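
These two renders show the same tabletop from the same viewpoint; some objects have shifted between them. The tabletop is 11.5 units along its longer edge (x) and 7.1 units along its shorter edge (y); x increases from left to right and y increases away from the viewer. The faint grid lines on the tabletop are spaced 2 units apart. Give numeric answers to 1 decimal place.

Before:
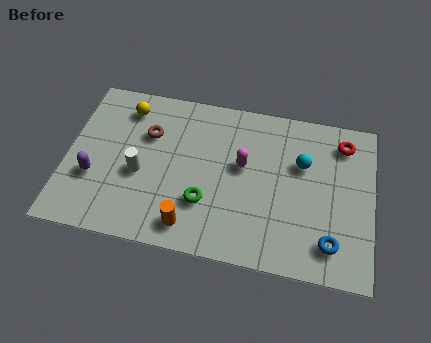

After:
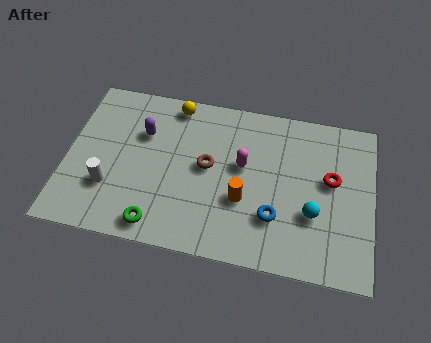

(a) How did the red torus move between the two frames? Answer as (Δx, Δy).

(-0.4, -1.7)

From the two frames, the red torus sits at roughly (10.3, 5.8) before and (9.9, 4.1) after.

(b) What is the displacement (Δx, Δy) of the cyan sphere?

(0.5, -2.1)

From the two frames, the cyan sphere sits at roughly (8.8, 4.6) before and (9.3, 2.5) after.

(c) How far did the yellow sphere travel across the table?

1.9

From (2.1, 5.8) to (3.9, 6.3), the yellow sphere covered √(1.8² + 0.5²) ≈ 1.9 units.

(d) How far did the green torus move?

2.1

From (5.3, 2.2) to (3.6, 0.9), the green torus covered √(1.7² + 1.3²) ≈ 2.1 units.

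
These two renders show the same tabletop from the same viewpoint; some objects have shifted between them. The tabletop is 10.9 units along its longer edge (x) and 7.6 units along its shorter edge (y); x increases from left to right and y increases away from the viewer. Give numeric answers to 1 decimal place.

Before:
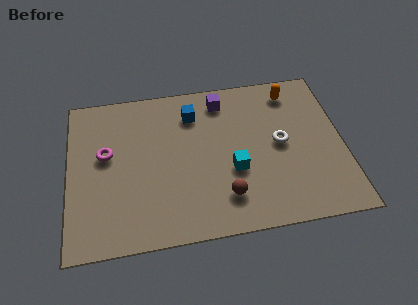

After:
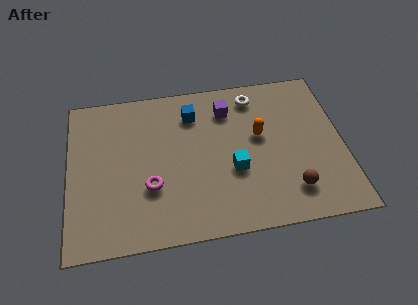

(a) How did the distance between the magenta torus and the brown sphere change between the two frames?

+0.3

The distance was about 5.3 in the first image and 5.6 in the second, so they moved 0.3 units further apart.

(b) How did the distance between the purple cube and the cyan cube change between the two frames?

-0.5

They were about 3.5 units apart before and 3.0 after — 0.5 units closer together.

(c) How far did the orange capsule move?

2.4

The orange capsule was near (9.0, 6.4) before and (7.6, 4.4) after, so it travelled √(1.4² + 2.0²) ≈ 2.4 units.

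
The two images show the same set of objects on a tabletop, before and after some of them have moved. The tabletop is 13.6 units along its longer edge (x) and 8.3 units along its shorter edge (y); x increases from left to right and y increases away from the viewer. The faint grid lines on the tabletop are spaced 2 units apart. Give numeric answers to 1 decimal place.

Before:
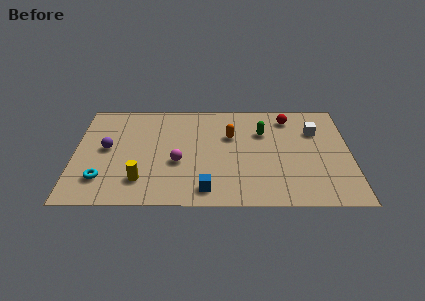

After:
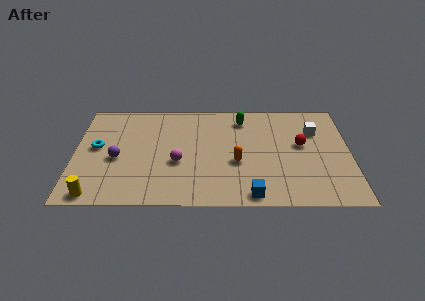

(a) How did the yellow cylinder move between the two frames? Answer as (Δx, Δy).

(-2.2, -1.1)

From the two frames, the yellow cylinder sits at roughly (3.3, 1.9) before and (1.1, 0.8) after.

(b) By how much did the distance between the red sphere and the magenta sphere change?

-0.3

The distance was about 6.6 in the first image and 6.3 in the second, so they moved 0.3 units closer together.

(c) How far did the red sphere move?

2.3

From (10.6, 6.9) to (11.2, 4.7), the red sphere covered √(0.6² + 2.2²) ≈ 2.3 units.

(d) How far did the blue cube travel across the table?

2.2

The blue cube moved from about (6.5, 1.2) to (8.7, 0.8), a distance of √(2.2² + 0.4²) ≈ 2.2.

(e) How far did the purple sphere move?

0.9

From (1.6, 4.4) to (2.1, 3.6), the purple sphere covered √(0.5² + 0.8²) ≈ 0.9 units.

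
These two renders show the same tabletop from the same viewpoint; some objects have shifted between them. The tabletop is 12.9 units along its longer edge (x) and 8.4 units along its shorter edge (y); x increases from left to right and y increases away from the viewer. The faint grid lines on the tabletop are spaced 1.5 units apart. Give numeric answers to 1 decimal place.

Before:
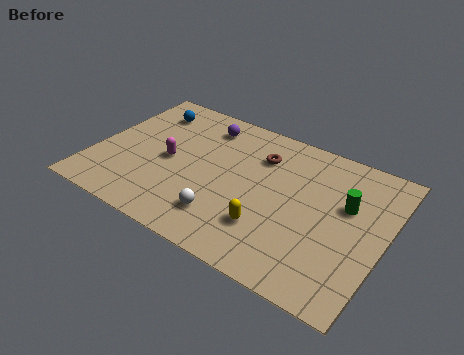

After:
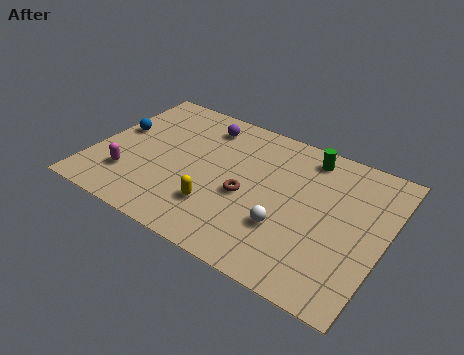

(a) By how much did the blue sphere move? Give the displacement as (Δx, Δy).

(-1.0, -1.9)

The blue sphere started near (1.8, 6.7) and ended near (0.8, 4.8).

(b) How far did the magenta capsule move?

2.3

From (3.3, 4.0) to (1.8, 2.2), the magenta capsule covered √(1.5² + 1.8²) ≈ 2.3 units.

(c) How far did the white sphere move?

2.7

From (6.2, 1.9) to (8.8, 2.7), the white sphere covered √(2.6² + 0.8²) ≈ 2.7 units.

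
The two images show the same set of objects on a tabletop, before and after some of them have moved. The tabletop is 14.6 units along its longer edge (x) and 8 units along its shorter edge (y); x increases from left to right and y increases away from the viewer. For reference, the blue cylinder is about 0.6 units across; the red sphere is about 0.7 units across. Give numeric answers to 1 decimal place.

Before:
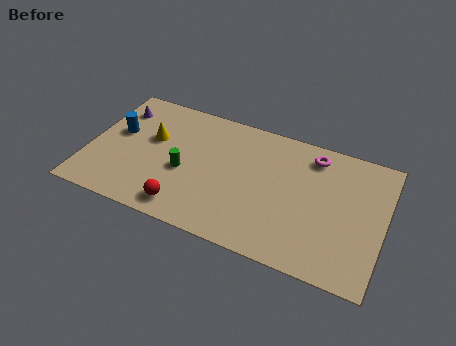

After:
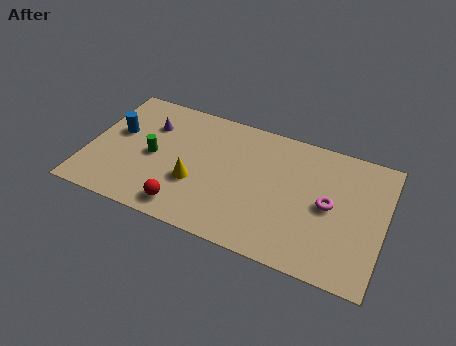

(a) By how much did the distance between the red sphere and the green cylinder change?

+1.0

Before: roughly 2.2 units apart; after: 3.2. That's 1.0 units further apart.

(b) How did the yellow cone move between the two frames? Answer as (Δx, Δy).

(2.4, -2.0)

From the two frames, the yellow cone sits at roughly (3.0, 4.9) before and (5.4, 2.9) after.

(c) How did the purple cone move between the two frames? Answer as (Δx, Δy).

(1.7, -0.5)

The purple cone was at about (1.1, 6.2) and moved to about (2.8, 5.7).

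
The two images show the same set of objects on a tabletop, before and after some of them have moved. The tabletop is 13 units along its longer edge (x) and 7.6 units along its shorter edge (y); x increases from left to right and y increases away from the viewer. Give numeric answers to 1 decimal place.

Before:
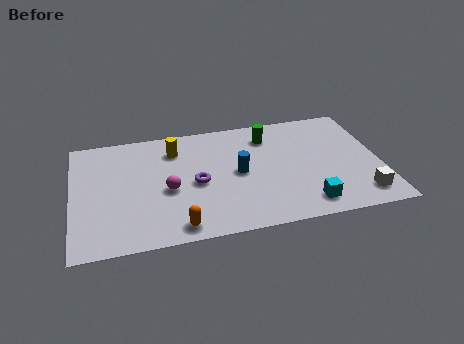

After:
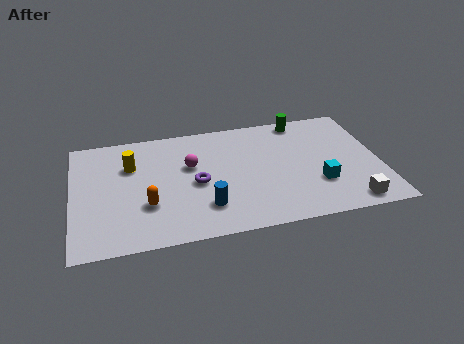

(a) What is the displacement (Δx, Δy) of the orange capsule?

(-1.2, 1.6)

From the two frames, the orange capsule sits at roughly (4.3, 0.9) before and (3.1, 2.5) after.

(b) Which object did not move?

the purple torus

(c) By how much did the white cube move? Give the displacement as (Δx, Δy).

(-0.5, -0.4)

The white cube was at about (12.0, 1.3) and moved to about (11.5, 0.9).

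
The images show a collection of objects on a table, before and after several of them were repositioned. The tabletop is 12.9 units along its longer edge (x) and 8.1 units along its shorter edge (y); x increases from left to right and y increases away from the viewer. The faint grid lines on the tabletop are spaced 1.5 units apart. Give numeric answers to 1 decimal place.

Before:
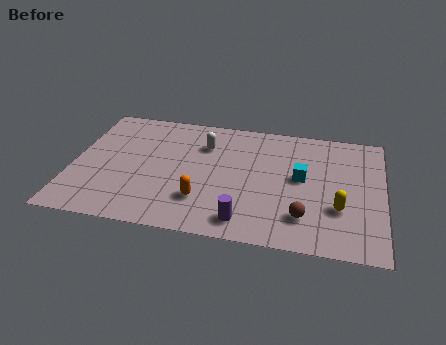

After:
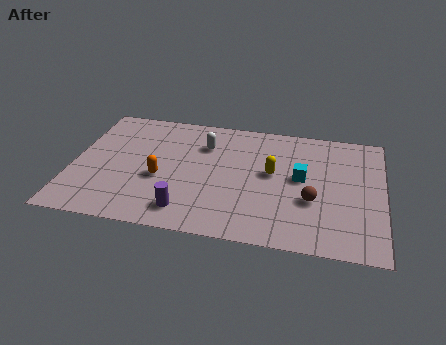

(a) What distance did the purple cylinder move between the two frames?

2.4

From (7.3, 1.2) to (4.9, 1.4), the purple cylinder covered √(2.4² + 0.2²) ≈ 2.4 units.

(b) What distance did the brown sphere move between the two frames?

1.1

The brown sphere moved from about (9.7, 1.9) to (10.0, 3.0), a distance of √(0.3² + 1.1²) ≈ 1.1.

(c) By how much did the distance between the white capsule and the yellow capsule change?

-3.3

Before: roughly 6.5 units apart; after: 3.2. That's 3.3 units closer together.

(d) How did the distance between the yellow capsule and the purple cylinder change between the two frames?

+0.5

They were about 4.1 units apart before and 4.6 after — 0.5 units further apart.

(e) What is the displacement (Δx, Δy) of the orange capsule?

(-1.8, 1.1)

The orange capsule started near (5.5, 2.2) and ended near (3.7, 3.3).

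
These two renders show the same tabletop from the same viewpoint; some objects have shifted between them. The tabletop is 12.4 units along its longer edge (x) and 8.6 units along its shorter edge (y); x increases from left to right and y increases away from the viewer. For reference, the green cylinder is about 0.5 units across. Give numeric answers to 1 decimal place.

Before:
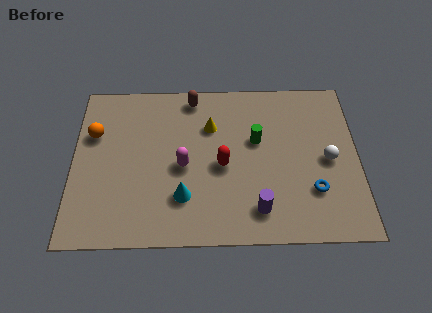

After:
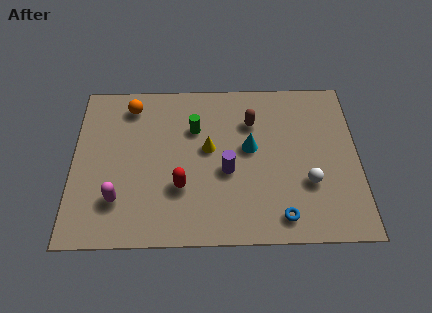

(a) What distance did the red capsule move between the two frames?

2.1

The red capsule was near (6.5, 3.9) before and (4.7, 2.8) after, so it travelled √(1.8² + 1.1²) ≈ 2.1 units.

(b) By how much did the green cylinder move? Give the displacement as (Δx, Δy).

(-2.7, 0.7)

The green cylinder was at about (8.0, 5.2) and moved to about (5.3, 5.9).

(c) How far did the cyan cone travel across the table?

3.8

The cyan cone was near (4.8, 2.3) before and (7.7, 4.8) after, so it travelled √(2.9² + 2.5²) ≈ 3.8 units.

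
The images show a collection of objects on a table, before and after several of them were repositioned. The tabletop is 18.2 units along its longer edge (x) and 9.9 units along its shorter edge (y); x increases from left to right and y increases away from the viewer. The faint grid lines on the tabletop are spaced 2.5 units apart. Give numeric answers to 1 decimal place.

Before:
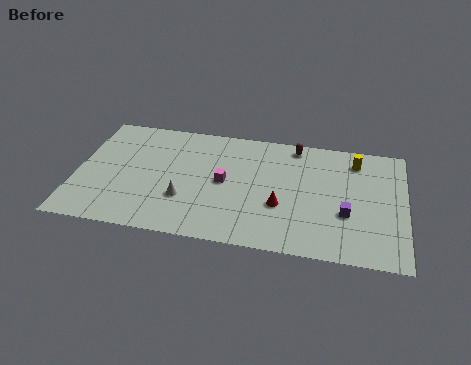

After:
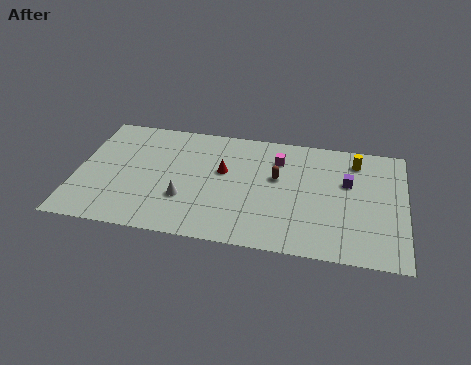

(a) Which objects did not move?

the white cone and the yellow cylinder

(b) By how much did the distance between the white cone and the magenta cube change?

+3.8

They were about 2.8 units apart before and 6.6 after — 3.8 units further apart.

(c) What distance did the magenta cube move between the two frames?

3.8

From (8.2, 5.0) to (11.1, 7.5), the magenta cube covered √(2.9² + 2.5²) ≈ 3.8 units.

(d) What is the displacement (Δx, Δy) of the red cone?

(-3.3, 2.3)

The red cone was at about (11.4, 3.6) and moved to about (8.1, 5.9).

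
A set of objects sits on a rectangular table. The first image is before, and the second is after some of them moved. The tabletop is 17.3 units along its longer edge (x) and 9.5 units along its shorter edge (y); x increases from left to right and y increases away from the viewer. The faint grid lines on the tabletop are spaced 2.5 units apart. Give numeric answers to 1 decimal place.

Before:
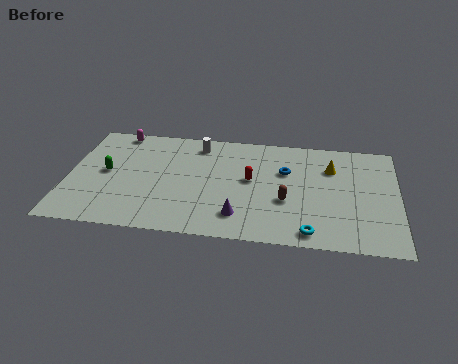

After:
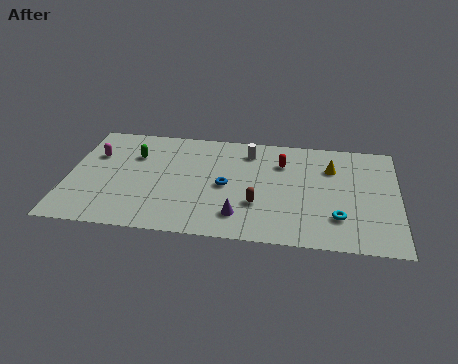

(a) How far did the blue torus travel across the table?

3.5

The blue torus was near (11.4, 6.2) before and (8.3, 4.5) after, so it travelled √(3.1² + 1.7²) ≈ 3.5 units.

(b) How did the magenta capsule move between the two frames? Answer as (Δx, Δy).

(-1.1, -2.2)

The magenta capsule started near (2.4, 8.6) and ended near (1.3, 6.4).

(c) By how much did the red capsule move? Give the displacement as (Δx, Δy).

(1.6, 1.7)

The red capsule started near (9.6, 5.2) and ended near (11.2, 6.9).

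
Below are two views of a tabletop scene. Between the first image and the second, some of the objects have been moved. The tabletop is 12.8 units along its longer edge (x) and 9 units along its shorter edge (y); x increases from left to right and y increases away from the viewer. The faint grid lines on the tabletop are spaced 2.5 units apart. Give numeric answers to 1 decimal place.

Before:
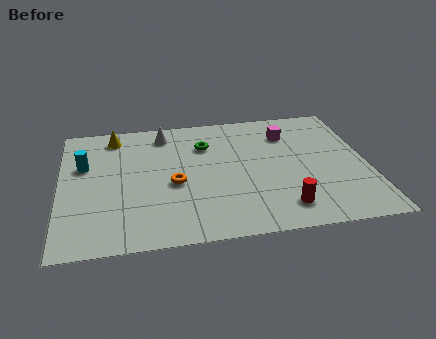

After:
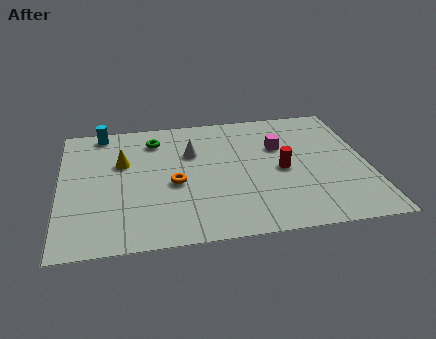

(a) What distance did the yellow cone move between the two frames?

2.0

From (2.3, 7.7) to (2.6, 5.7), the yellow cone covered √(0.3² + 2.0²) ≈ 2.0 units.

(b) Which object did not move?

the orange torus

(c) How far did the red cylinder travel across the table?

2.6

The red cylinder moved from about (9.1, 1.6) to (9.2, 4.2), a distance of √(0.1² + 2.6²) ≈ 2.6.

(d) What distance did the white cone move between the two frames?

1.9

The white cone moved from about (4.4, 7.6) to (5.5, 6.0), a distance of √(1.1² + 1.6²) ≈ 1.9.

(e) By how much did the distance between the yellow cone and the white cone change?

+0.8

They were about 2.1 units apart before and 2.9 after — 0.8 units further apart.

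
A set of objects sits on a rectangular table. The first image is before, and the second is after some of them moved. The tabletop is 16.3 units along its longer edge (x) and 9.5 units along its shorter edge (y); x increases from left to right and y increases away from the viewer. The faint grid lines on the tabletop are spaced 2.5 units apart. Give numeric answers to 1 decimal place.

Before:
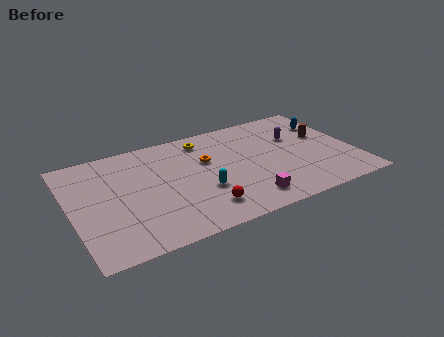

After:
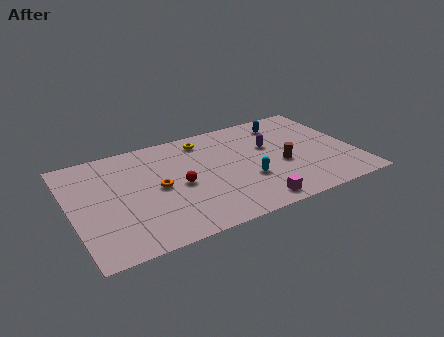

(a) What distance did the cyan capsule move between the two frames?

2.6

The cyan capsule moved from about (7.3, 3.4) to (9.9, 3.3), a distance of √(2.6² + 0.1²) ≈ 2.6.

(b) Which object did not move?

the yellow torus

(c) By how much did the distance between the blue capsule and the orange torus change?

+1.1

The distance was about 7.4 in the first image and 8.5 in the second, so they moved 1.1 units further apart.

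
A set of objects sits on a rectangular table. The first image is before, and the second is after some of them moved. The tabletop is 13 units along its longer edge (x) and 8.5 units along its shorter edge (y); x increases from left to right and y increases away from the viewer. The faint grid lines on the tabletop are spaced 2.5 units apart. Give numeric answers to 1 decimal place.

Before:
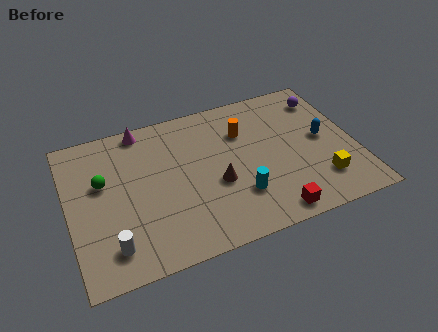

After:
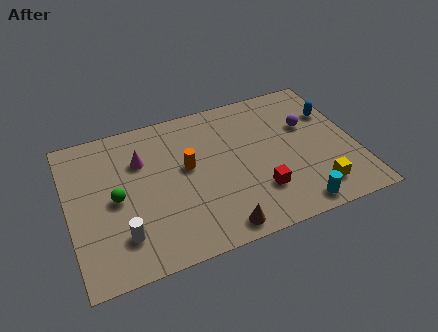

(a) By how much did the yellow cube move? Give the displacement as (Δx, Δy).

(-0.3, -0.4)

From the two frames, the yellow cube sits at roughly (11.2, 2.0) before and (10.9, 1.6) after.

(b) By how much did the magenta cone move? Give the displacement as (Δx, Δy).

(-0.2, -1.8)

The magenta cone started near (3.6, 7.7) and ended near (3.4, 5.9).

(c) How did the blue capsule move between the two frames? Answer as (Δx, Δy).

(0.6, 1.4)

The blue capsule started near (11.6, 4.4) and ended near (12.2, 5.8).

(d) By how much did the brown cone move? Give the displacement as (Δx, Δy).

(-0.2, -2.5)

From the two frames, the brown cone sits at roughly (6.6, 3.4) before and (6.4, 0.9) after.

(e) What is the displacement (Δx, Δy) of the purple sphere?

(-1.0, -1.4)

The purple sphere started near (12.0, 6.8) and ended near (11.0, 5.4).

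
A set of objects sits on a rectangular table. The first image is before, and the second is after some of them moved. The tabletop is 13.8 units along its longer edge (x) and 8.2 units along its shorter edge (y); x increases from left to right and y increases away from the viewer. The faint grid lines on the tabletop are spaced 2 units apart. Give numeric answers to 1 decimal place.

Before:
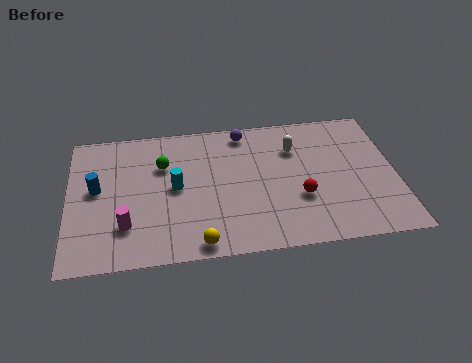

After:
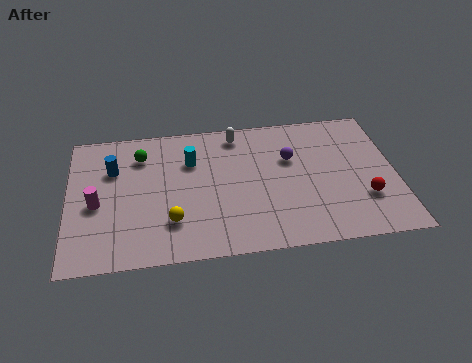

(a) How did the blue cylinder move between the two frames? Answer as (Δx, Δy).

(0.7, 1.1)

From the two frames, the blue cylinder sits at roughly (1.2, 4.5) before and (1.9, 5.6) after.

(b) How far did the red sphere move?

2.7

The red sphere moved from about (9.7, 2.9) to (12.4, 2.5), a distance of √(2.7² + 0.4²) ≈ 2.7.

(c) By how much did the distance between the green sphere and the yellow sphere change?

-0.7

The distance was about 5.0 in the first image and 4.3 in the second, so they moved 0.7 units closer together.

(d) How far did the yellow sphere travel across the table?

1.8

The yellow sphere was near (5.4, 0.8) before and (4.3, 2.2) after, so it travelled √(1.1² + 1.4²) ≈ 1.8 units.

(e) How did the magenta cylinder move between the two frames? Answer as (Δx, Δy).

(-1.2, 1.4)

The magenta cylinder started near (2.4, 2.2) and ended near (1.2, 3.6).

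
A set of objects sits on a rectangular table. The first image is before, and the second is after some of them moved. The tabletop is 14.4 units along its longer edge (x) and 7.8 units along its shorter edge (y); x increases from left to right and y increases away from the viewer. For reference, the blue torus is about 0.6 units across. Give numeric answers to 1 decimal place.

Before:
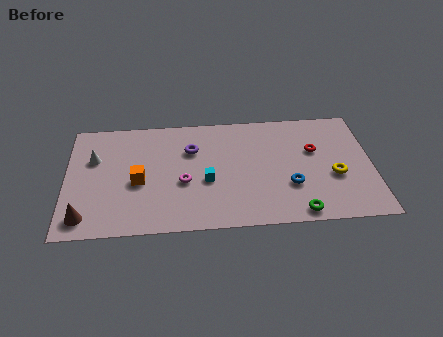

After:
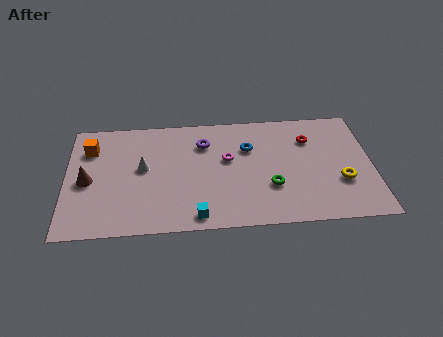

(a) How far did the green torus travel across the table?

2.2

The green torus moved from about (10.8, 0.8) to (9.6, 2.6), a distance of √(1.2² + 1.8²) ≈ 2.2.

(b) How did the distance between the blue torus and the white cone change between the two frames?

-4.4

They were about 9.5 units apart before and 5.1 after — 4.4 units closer together.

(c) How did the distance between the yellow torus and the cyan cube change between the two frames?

+1.0

They were about 6.0 units apart before and 7.0 after — 1.0 units further apart.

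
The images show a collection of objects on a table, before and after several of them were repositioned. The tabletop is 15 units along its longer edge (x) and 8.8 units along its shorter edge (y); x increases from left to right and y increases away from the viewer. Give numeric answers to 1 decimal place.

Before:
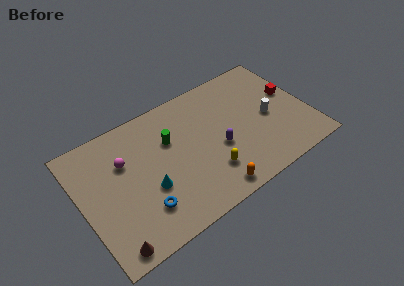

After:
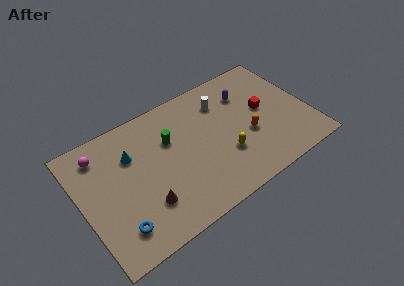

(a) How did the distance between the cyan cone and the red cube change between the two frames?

-1.3

Before: roughly 10.1 units apart; after: 8.8. That's 1.3 units closer together.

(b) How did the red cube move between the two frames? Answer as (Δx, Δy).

(-1.9, -0.3)

The red cube started near (14.1, 5.1) and ended near (12.2, 4.8).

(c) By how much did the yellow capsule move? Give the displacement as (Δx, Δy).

(1.2, 0.6)

From the two frames, the yellow capsule sits at roughly (8.0, 2.3) before and (9.2, 2.9) after.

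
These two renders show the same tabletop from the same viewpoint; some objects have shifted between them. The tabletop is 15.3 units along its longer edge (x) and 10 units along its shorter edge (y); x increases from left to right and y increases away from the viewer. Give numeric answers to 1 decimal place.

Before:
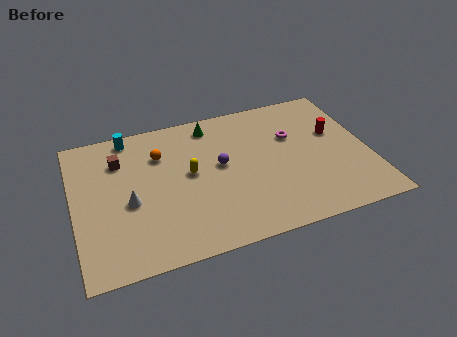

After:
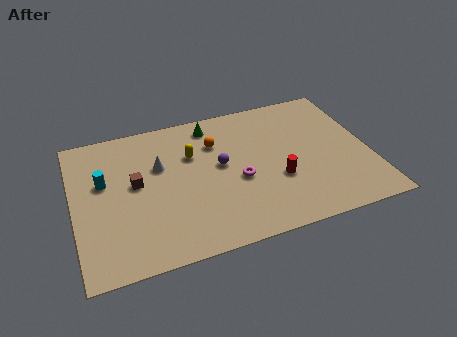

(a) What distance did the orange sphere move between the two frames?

2.9

The orange sphere was near (4.6, 7.2) before and (7.5, 7.2) after, so it travelled √(2.9² + 0.0²) ≈ 2.9 units.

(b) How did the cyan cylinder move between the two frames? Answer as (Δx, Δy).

(-1.5, -2.9)

The cyan cylinder was at about (3.1, 9.0) and moved to about (1.6, 6.1).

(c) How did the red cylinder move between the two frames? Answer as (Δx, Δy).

(-3.3, -2.5)

From the two frames, the red cylinder sits at roughly (13.7, 6.1) before and (10.4, 3.6) after.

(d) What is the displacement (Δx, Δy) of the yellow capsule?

(0.2, 1.3)

The yellow capsule started near (6.0, 5.4) and ended near (6.2, 6.7).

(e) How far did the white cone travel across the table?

2.7

From (2.8, 4.3) to (4.5, 6.4), the white cone covered √(1.7² + 2.1²) ≈ 2.7 units.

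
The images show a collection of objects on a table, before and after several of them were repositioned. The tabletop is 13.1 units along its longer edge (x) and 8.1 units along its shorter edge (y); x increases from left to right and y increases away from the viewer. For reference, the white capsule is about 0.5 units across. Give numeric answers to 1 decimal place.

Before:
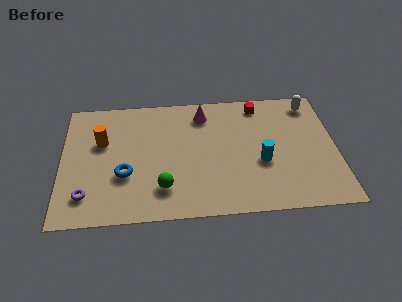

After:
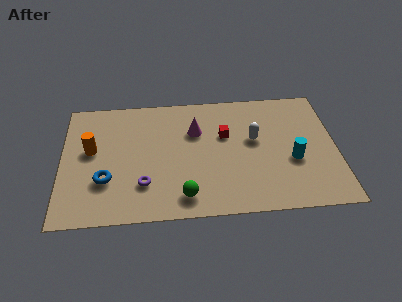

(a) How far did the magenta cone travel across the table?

1.2

The magenta cone was near (6.8, 6.6) before and (6.4, 5.5) after, so it travelled √(0.4² + 1.1²) ≈ 1.2 units.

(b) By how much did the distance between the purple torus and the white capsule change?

-6.1

Before: roughly 12.0 units apart; after: 5.9. That's 6.1 units closer together.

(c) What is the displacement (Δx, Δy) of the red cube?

(-1.7, -1.9)

The red cube started near (9.5, 7.0) and ended near (7.8, 5.1).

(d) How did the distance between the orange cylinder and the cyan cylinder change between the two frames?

+1.9

They were about 7.8 units apart before and 9.7 after — 1.9 units further apart.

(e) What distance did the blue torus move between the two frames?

0.9

The blue torus was near (3.0, 2.9) before and (2.1, 2.6) after, so it travelled √(0.9² + 0.3²) ≈ 0.9 units.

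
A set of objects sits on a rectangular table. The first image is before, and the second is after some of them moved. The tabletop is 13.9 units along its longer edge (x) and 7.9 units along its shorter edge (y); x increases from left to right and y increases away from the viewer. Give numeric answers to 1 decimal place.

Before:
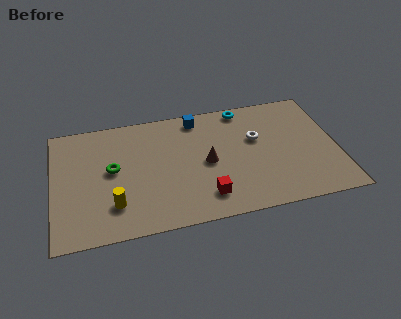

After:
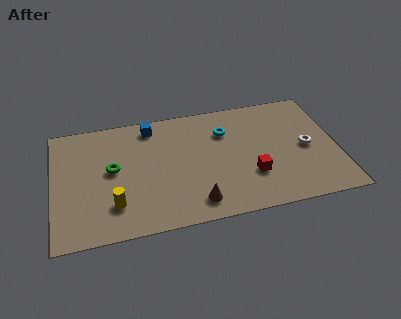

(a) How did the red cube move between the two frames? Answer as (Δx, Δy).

(2.3, 0.9)

From the two frames, the red cube sits at roughly (7.3, 1.6) before and (9.6, 2.5) after.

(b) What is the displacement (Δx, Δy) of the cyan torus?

(-1.0, -1.4)

The cyan torus started near (9.5, 7.1) and ended near (8.5, 5.7).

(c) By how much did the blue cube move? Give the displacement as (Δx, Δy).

(-2.3, -0.1)

The blue cube started near (7.2, 6.9) and ended near (4.9, 6.8).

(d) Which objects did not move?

the green torus and the yellow cylinder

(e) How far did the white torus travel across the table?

2.6

From (10.0, 4.9) to (12.4, 3.8), the white torus covered √(2.4² + 1.1²) ≈ 2.6 units.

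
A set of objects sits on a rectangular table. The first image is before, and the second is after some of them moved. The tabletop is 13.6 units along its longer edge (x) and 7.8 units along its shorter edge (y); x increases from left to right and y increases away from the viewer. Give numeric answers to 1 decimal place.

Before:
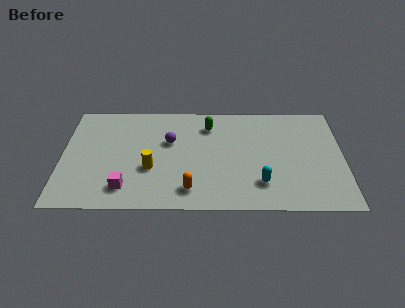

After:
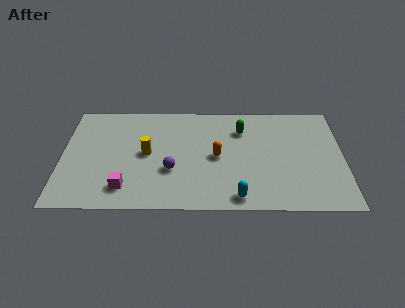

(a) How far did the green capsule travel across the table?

1.6

From (7.1, 6.1) to (8.7, 5.8), the green capsule covered √(1.6² + 0.3²) ≈ 1.6 units.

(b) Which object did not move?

the magenta cube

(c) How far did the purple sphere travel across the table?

2.1

From (5.2, 4.9) to (5.3, 2.8), the purple sphere covered √(0.1² + 2.1²) ≈ 2.1 units.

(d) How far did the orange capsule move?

2.7

The orange capsule moved from about (6.2, 1.4) to (7.5, 3.8), a distance of √(1.3² + 2.4²) ≈ 2.7.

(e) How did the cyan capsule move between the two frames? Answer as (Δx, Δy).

(-1.1, -1.0)

From the two frames, the cyan capsule sits at roughly (9.6, 1.9) before and (8.5, 0.9) after.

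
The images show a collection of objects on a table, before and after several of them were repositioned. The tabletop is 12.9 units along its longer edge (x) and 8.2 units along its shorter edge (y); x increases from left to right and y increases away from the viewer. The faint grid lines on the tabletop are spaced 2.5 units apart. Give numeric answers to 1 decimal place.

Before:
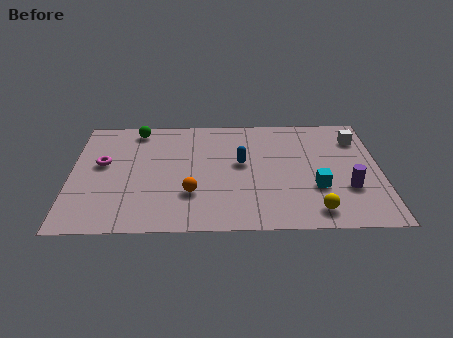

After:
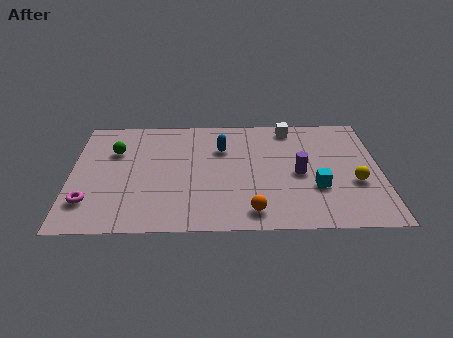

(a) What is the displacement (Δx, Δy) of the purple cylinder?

(-2.0, 1.1)

The purple cylinder started near (11.5, 2.7) and ended near (9.5, 3.8).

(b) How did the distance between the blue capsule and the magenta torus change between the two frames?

+0.8

They were about 5.8 units apart before and 6.6 after — 0.8 units further apart.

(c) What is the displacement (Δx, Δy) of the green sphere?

(-0.9, -1.6)

The green sphere started near (2.7, 7.2) and ended near (1.8, 5.6).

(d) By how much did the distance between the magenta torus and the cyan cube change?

+0.3

Before: roughly 9.1 units apart; after: 9.4. That's 0.3 units further apart.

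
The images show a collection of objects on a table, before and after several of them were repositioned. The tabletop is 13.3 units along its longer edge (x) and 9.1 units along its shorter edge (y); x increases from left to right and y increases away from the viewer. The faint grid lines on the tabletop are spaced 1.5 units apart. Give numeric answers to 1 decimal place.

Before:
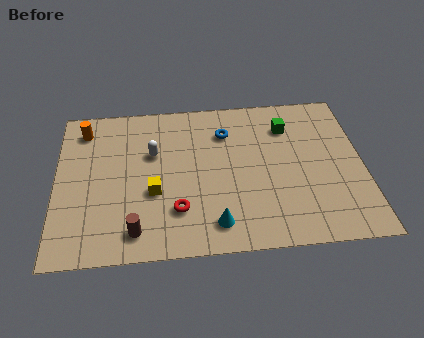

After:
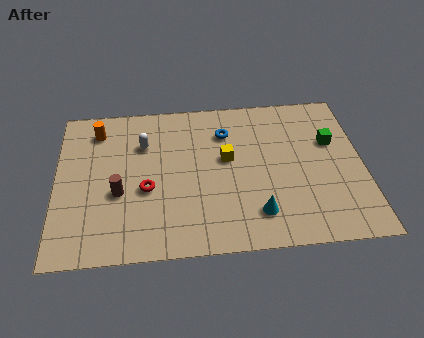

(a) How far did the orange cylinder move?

0.6

The orange cylinder was near (1.2, 7.5) before and (1.8, 7.4) after, so it travelled √(0.6² + 0.1²) ≈ 0.6 units.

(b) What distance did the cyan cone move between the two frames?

1.8

The cyan cone was near (6.8, 1.5) before and (8.6, 1.9) after, so it travelled √(1.8² + 0.4²) ≈ 1.8 units.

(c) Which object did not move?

the blue torus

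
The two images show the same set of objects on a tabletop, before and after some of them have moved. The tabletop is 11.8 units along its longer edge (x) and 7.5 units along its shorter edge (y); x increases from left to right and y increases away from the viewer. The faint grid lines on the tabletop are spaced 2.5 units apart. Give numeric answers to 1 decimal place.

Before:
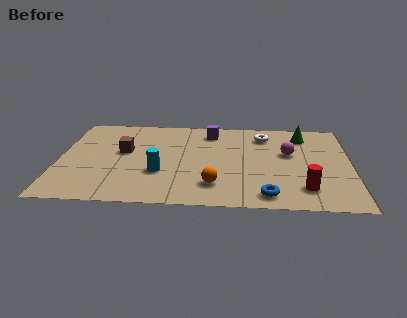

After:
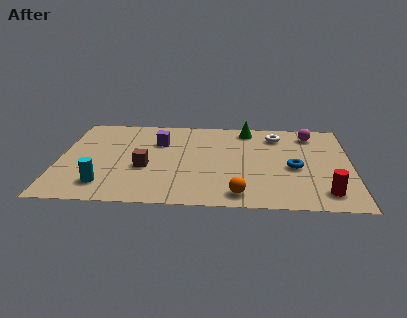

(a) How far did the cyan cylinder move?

2.5

The cyan cylinder was near (4.1, 2.6) before and (1.9, 1.5) after, so it travelled √(2.2² + 1.1²) ≈ 2.5 units.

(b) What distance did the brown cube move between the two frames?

1.6

From (2.6, 4.3) to (3.5, 3.0), the brown cube covered √(0.9² + 1.3²) ≈ 1.6 units.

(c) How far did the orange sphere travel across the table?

1.2

The orange sphere was near (6.3, 1.7) before and (7.3, 1.0) after, so it travelled √(1.0² + 0.7²) ≈ 1.2 units.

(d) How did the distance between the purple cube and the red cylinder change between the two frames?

+1.8

They were about 6.0 units apart before and 7.8 after — 1.8 units further apart.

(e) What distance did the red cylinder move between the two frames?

0.9

From (9.9, 1.6) to (10.7, 1.3), the red cylinder covered √(0.8² + 0.3²) ≈ 0.9 units.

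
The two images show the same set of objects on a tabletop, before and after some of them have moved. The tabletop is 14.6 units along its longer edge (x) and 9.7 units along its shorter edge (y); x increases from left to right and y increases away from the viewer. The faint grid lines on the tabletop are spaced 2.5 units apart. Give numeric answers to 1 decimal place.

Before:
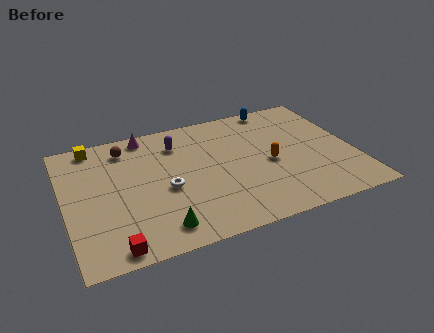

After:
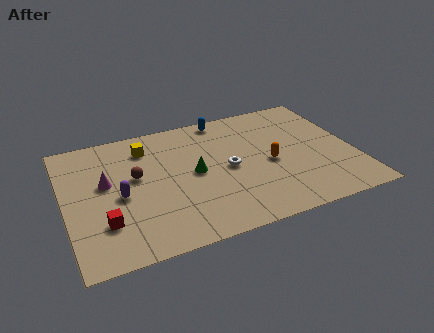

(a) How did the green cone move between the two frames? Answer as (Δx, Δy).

(2.1, 3.4)

The green cone was at about (4.4, 1.5) and moved to about (6.5, 4.9).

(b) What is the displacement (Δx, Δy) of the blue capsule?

(-2.8, -0.1)

The blue capsule started near (11.2, 8.9) and ended near (8.4, 8.8).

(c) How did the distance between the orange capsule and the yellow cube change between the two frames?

-2.8

The distance was about 9.6 in the first image and 6.8 in the second, so they moved 2.8 units closer together.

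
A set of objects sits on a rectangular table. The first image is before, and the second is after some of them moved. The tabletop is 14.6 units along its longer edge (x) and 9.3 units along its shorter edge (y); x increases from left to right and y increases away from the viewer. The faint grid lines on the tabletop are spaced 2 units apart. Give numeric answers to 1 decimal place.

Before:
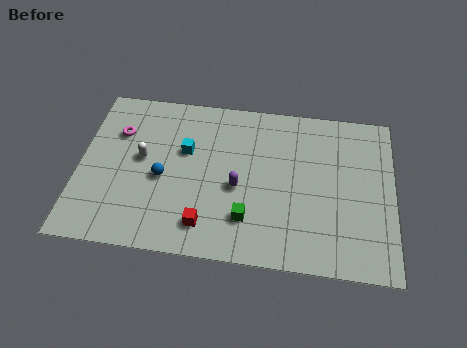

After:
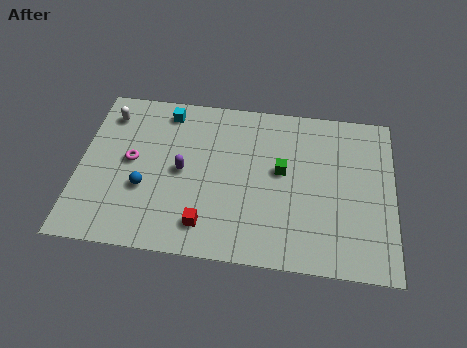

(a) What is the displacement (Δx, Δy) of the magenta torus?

(0.7, -1.6)

The magenta torus was at about (1.7, 6.5) and moved to about (2.4, 4.9).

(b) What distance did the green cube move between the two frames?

3.3

The green cube was near (7.9, 2.3) before and (9.4, 5.2) after, so it travelled √(1.5² + 2.9²) ≈ 3.3 units.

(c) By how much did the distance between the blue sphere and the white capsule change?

+3.1

The distance was about 1.4 in the first image and 4.5 in the second, so they moved 3.1 units further apart.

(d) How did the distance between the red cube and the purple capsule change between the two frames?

+0.4

They were about 2.7 units apart before and 3.1 after — 0.4 units further apart.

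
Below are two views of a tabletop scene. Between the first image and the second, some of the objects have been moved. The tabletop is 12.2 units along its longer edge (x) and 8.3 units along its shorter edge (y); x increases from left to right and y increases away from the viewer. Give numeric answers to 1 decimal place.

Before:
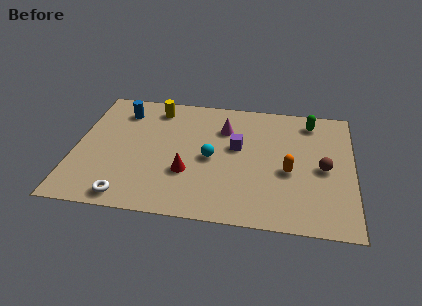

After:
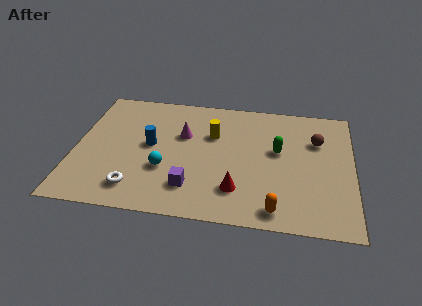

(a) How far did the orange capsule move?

2.5

From (9.4, 3.5) to (8.9, 1.0), the orange capsule covered √(0.5² + 2.5²) ≈ 2.5 units.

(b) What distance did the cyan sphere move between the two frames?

2.2

From (6.0, 3.9) to (4.0, 2.9), the cyan sphere covered √(2.0² + 1.0²) ≈ 2.2 units.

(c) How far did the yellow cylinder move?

3.0

From (3.4, 7.0) to (6.0, 5.5), the yellow cylinder covered √(2.6² + 1.5²) ≈ 3.0 units.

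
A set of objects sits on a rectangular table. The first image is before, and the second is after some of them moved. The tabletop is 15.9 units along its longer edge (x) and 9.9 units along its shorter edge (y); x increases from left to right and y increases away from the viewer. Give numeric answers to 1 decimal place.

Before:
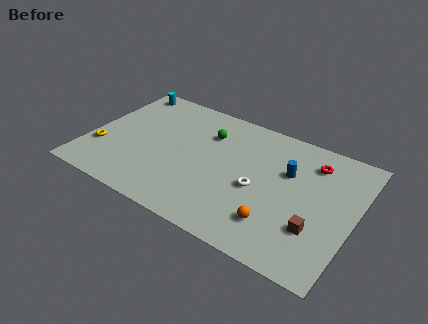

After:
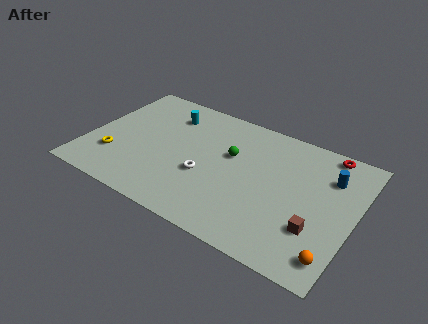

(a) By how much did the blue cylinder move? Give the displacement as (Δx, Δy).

(2.4, 0.8)

The blue cylinder was at about (11.8, 6.4) and moved to about (14.2, 7.2).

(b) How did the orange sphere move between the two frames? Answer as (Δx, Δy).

(3.4, -0.7)

From the two frames, the orange sphere sits at roughly (11.7, 2.3) before and (15.1, 1.6) after.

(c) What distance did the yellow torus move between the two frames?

0.9

The yellow torus was near (0.9, 3.1) before and (1.8, 2.8) after, so it travelled √(0.9² + 0.3²) ≈ 0.9 units.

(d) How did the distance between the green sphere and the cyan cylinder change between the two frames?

-1.3

They were about 5.7 units apart before and 4.4 after — 1.3 units closer together.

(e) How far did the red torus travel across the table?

1.4

The red torus was near (13.1, 7.8) before and (13.8, 9.0) after, so it travelled √(0.7² + 1.2²) ≈ 1.4 units.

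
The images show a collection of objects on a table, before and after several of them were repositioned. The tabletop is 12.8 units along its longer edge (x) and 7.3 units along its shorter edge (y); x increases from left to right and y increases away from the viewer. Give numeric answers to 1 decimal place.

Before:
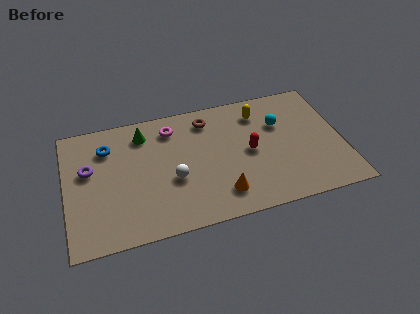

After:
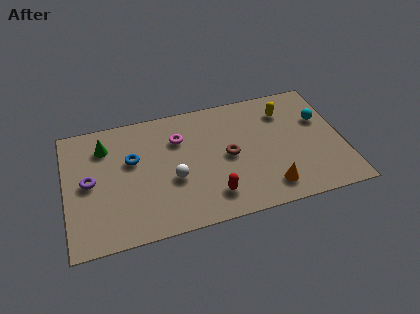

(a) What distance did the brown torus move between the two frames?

2.5

The brown torus was near (6.7, 6.0) before and (7.5, 3.6) after, so it travelled √(0.8² + 2.4²) ≈ 2.5 units.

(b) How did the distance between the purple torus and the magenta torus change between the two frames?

+0.3

The distance was about 4.2 in the first image and 4.5 in the second, so they moved 0.3 units further apart.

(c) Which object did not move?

the white sphere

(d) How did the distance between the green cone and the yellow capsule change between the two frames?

+3.0

The distance was about 5.4 in the first image and 8.4 in the second, so they moved 3.0 units further apart.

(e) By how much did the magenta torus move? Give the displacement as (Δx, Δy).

(0.3, -0.7)

The magenta torus was at about (5.0, 5.9) and moved to about (5.3, 5.2).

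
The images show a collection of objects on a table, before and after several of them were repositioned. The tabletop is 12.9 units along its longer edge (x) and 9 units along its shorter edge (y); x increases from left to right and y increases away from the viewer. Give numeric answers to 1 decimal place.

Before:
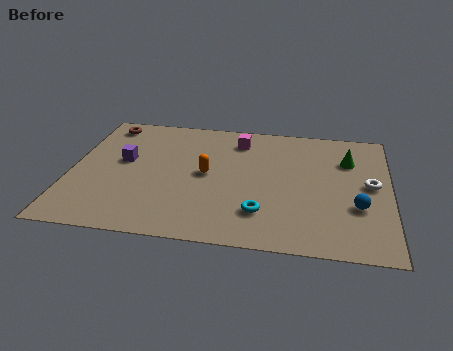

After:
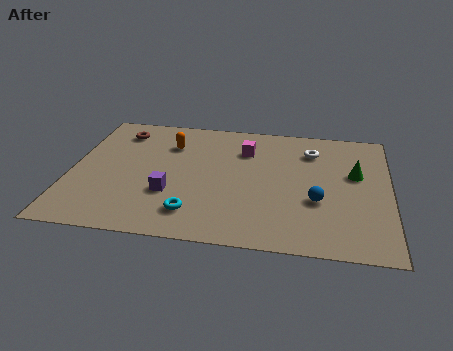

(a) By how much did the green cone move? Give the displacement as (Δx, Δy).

(0.3, -1.0)

The green cone was at about (11.2, 6.4) and moved to about (11.5, 5.4).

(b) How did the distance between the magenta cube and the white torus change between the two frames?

-3.3

The distance was about 6.0 in the first image and 2.7 in the second, so they moved 3.3 units closer together.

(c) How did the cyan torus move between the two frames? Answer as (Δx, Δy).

(-2.7, -0.4)

The cyan torus started near (7.8, 2.2) and ended near (5.1, 1.8).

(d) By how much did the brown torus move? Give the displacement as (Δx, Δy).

(0.6, -0.5)

The brown torus was at about (1.2, 7.8) and moved to about (1.8, 7.3).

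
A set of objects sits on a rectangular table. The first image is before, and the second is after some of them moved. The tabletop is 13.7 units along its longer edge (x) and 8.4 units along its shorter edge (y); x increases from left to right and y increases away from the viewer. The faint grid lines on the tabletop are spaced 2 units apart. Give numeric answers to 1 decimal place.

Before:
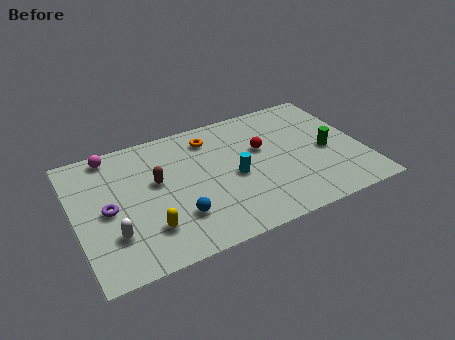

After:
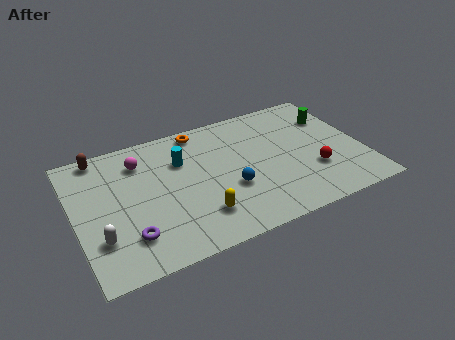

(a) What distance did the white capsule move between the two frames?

0.6

From (1.6, 2.4) to (1.0, 2.4), the white capsule covered √(0.6² + 0.0²) ≈ 0.6 units.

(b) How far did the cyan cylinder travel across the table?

3.0

The cyan cylinder was near (7.5, 3.8) before and (5.2, 5.8) after, so it travelled √(2.3² + 2.0²) ≈ 3.0 units.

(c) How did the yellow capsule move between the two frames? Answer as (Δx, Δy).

(2.4, -0.1)

The yellow capsule was at about (3.2, 2.1) and moved to about (5.6, 2.0).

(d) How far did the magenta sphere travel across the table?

1.6

The magenta sphere was near (2.0, 7.5) before and (3.3, 6.5) after, so it travelled √(1.3² + 1.0²) ≈ 1.6 units.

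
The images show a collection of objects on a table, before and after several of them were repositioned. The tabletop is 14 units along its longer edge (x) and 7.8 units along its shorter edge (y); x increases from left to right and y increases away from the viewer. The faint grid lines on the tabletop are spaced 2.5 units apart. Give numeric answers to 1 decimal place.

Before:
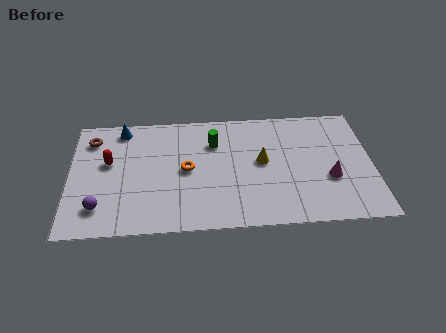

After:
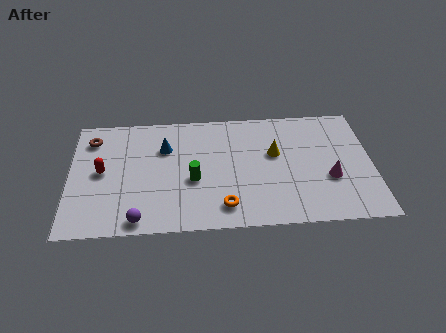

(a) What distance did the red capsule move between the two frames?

0.7

From (1.8, 4.6) to (1.5, 4.0), the red capsule covered √(0.3² + 0.6²) ≈ 0.7 units.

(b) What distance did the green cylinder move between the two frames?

2.6

From (6.7, 5.6) to (5.7, 3.2), the green cylinder covered √(1.0² + 2.4²) ≈ 2.6 units.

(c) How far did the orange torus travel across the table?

3.0

The orange torus was near (5.4, 3.9) before and (7.1, 1.4) after, so it travelled √(1.7² + 2.5²) ≈ 3.0 units.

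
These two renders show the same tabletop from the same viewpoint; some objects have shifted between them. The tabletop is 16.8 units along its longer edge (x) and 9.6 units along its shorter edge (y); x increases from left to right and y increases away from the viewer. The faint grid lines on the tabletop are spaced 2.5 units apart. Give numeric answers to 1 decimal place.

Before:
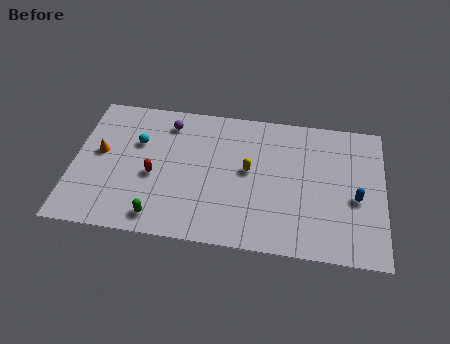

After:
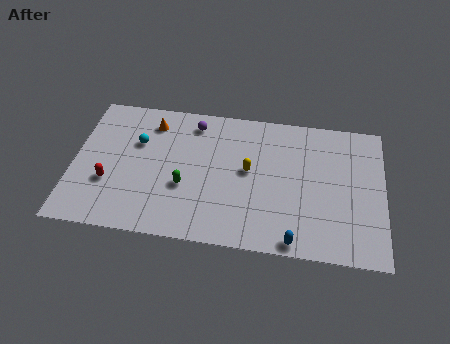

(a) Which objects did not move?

the cyan sphere and the yellow capsule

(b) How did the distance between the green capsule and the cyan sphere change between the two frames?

-1.4

They were about 5.2 units apart before and 3.8 after — 1.4 units closer together.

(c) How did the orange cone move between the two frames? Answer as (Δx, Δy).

(2.7, 2.5)

The orange cone was at about (1.4, 5.3) and moved to about (4.1, 7.8).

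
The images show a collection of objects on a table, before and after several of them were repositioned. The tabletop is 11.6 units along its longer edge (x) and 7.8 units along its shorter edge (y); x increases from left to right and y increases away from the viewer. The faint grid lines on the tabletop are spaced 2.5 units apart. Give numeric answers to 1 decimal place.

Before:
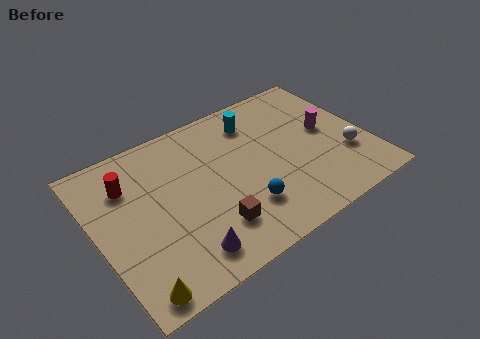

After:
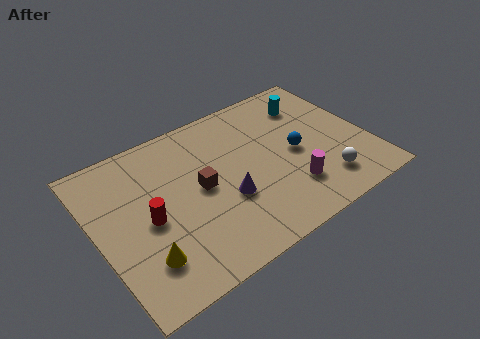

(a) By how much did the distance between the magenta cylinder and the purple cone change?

-4.6

They were about 7.4 units apart before and 2.8 after — 4.6 units closer together.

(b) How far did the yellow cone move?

1.3

The yellow cone moved from about (1.0, 0.8) to (1.6, 1.9), a distance of √(0.6² + 1.1²) ≈ 1.3.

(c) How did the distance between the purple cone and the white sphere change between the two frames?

-3.2

The distance was about 7.4 in the first image and 4.2 in the second, so they moved 3.2 units closer together.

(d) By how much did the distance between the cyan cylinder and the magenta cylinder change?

+0.9

They were about 3.4 units apart before and 4.3 after — 0.9 units further apart.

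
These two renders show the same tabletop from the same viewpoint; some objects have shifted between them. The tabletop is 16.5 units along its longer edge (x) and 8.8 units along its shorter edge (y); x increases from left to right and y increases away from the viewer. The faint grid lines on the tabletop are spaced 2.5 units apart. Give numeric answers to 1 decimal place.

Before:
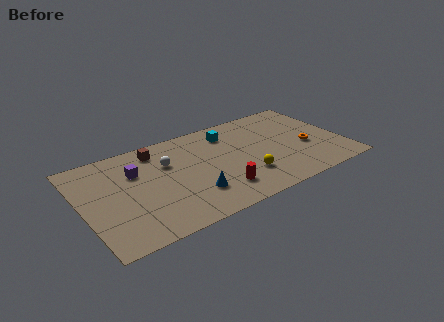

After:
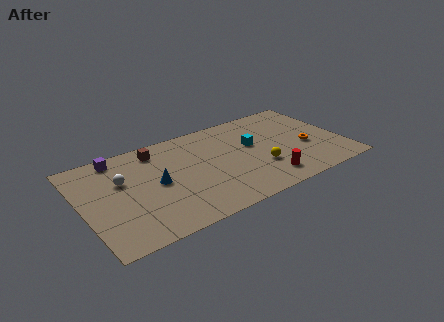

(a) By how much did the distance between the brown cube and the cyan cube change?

+1.7

Before: roughly 4.6 units apart; after: 6.3. That's 1.7 units further apart.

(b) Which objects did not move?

the orange torus and the brown cube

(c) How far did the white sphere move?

2.9

The white sphere was near (5.5, 5.9) before and (2.6, 5.6) after, so it travelled √(2.9² + 0.3²) ≈ 2.9 units.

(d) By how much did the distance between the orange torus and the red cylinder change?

-2.6

They were about 6.2 units apart before and 3.6 after — 2.6 units closer together.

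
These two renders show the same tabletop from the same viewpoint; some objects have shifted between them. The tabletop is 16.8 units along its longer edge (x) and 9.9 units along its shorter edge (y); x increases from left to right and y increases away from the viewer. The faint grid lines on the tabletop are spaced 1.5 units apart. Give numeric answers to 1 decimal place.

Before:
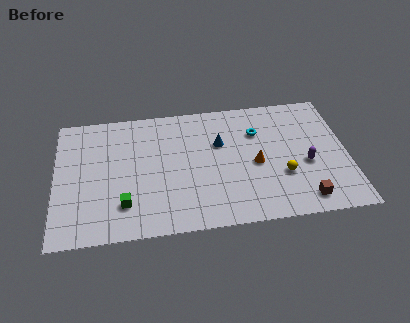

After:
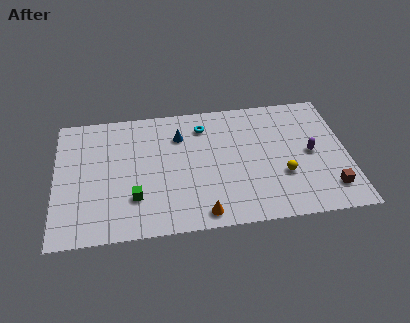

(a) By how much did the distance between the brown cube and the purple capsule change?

+0.3

The distance was about 2.7 in the first image and 3.0 in the second, so they moved 0.3 units further apart.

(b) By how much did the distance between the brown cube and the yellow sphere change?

+0.7

Before: roughly 2.3 units apart; after: 3.0. That's 0.7 units further apart.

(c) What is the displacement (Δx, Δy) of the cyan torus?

(-3.1, 0.9)

The cyan torus was at about (11.7, 7.0) and moved to about (8.6, 7.9).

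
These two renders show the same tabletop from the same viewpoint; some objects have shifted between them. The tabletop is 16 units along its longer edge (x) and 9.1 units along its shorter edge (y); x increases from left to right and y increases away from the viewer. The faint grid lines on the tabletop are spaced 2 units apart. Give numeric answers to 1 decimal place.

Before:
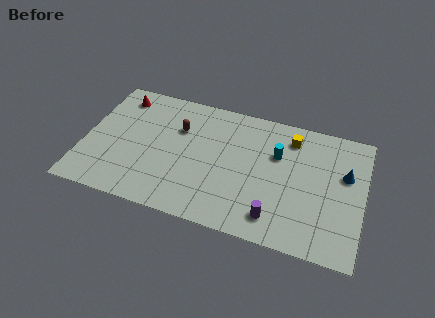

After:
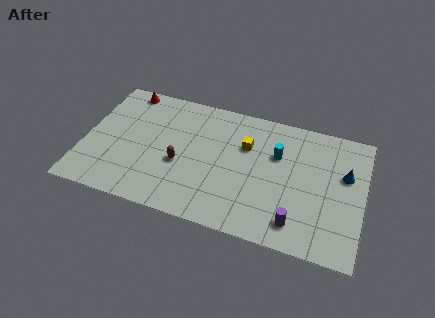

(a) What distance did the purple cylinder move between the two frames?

1.2

The purple cylinder moved from about (11.2, 1.6) to (12.4, 1.6), a distance of √(1.2² + 0.0²) ≈ 1.2.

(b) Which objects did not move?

the blue cone and the cyan cylinder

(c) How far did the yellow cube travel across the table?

2.8

The yellow cube moved from about (11.7, 7.4) to (9.2, 6.1), a distance of √(2.5² + 1.3²) ≈ 2.8.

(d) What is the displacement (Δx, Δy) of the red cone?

(0.3, 0.6)

The red cone started near (1.7, 7.6) and ended near (2.0, 8.2).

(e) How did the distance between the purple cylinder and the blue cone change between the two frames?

-0.7

The distance was about 5.5 in the first image and 4.8 in the second, so they moved 0.7 units closer together.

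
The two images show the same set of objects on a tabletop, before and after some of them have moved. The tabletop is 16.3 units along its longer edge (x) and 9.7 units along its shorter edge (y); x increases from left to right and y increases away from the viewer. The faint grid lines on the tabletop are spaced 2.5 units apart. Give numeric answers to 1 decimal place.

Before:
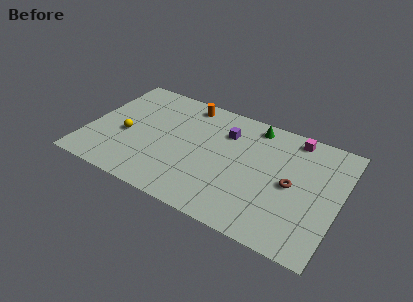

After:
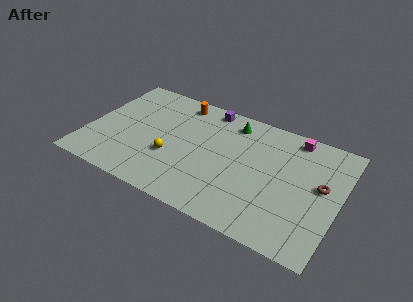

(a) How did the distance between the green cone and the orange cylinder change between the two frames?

-0.9

They were about 4.5 units apart before and 3.6 after — 0.9 units closer together.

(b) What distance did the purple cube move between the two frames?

2.1

From (8.7, 7.1) to (7.3, 8.7), the purple cube covered √(1.4² + 1.6²) ≈ 2.1 units.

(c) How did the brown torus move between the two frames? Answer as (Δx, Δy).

(1.8, 0.7)

The brown torus started near (13.3, 4.7) and ended near (15.1, 5.4).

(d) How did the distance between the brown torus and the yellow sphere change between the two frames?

-1.1

The distance was about 10.8 in the first image and 9.7 in the second, so they moved 1.1 units closer together.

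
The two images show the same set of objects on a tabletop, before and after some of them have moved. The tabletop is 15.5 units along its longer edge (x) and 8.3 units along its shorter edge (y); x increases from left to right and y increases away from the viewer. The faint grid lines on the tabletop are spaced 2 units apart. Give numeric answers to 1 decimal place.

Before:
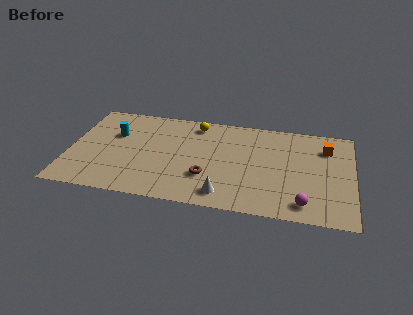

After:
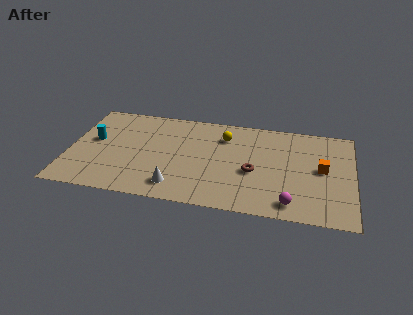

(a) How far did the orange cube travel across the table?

1.9

From (14.0, 6.3) to (13.8, 4.4), the orange cube covered √(0.2² + 1.9²) ≈ 1.9 units.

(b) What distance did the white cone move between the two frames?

2.6

The white cone moved from about (8.6, 1.3) to (6.0, 1.5), a distance of √(2.6² + 0.2²) ≈ 2.6.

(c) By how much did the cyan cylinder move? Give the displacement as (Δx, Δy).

(-1.1, -0.7)

The cyan cylinder was at about (2.4, 5.4) and moved to about (1.3, 4.7).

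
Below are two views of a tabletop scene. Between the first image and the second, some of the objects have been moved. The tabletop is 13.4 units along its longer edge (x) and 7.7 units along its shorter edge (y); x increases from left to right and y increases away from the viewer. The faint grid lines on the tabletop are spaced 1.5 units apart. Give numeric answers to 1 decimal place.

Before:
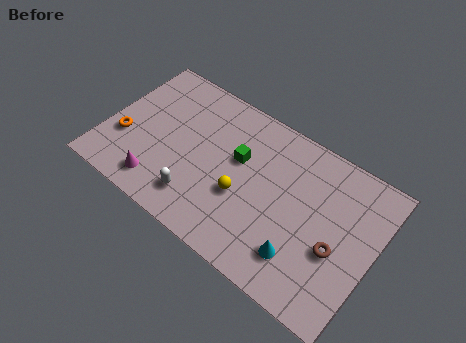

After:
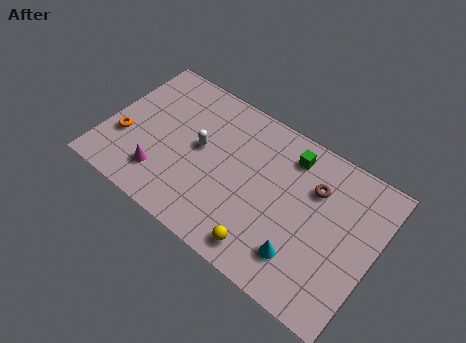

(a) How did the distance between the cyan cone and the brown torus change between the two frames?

+1.6

The distance was about 2.0 in the first image and 3.6 in the second, so they moved 1.6 units further apart.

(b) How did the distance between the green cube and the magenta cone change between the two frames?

+2.5

The distance was about 4.8 in the first image and 7.3 in the second, so they moved 2.5 units further apart.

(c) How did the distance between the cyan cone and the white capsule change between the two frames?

+0.9

The distance was about 5.2 in the first image and 6.1 in the second, so they moved 0.9 units further apart.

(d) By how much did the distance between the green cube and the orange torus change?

+2.7

Before: roughly 5.9 units apart; after: 8.6. That's 2.7 units further apart.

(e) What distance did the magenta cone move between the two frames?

0.5

The magenta cone was near (3.1, 1.3) before and (3.1, 1.8) after, so it travelled √(0.0² + 0.5²) ≈ 0.5 units.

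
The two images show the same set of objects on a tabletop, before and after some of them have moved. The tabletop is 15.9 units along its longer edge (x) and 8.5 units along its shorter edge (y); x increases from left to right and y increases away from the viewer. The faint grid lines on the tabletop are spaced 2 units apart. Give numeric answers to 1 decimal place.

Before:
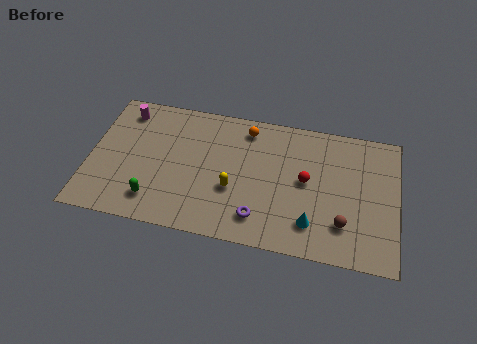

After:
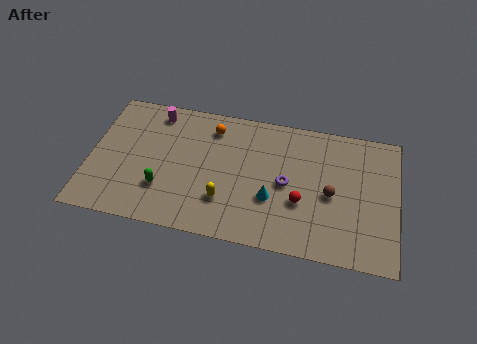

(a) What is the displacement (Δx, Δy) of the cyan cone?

(-2.1, 1.1)

The cyan cone was at about (11.6, 1.9) and moved to about (9.5, 3.0).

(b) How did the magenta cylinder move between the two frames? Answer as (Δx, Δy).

(1.6, 0.2)

From the two frames, the magenta cylinder sits at roughly (1.6, 7.1) before and (3.2, 7.3) after.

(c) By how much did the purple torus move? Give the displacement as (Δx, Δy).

(1.3, 2.4)

The purple torus started near (8.9, 1.7) and ended near (10.2, 4.1).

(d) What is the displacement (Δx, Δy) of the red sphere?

(-0.2, -1.4)

From the two frames, the red sphere sits at roughly (11.2, 4.5) before and (11.0, 3.1) after.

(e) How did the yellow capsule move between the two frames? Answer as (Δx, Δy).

(-0.4, -0.8)

The yellow capsule started near (7.5, 3.2) and ended near (7.1, 2.4).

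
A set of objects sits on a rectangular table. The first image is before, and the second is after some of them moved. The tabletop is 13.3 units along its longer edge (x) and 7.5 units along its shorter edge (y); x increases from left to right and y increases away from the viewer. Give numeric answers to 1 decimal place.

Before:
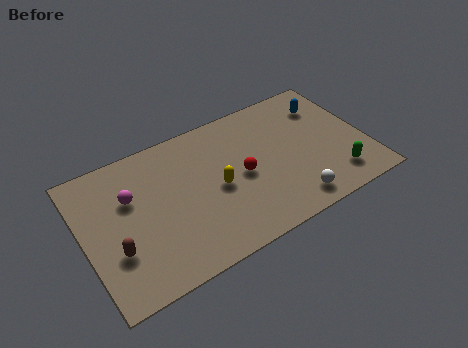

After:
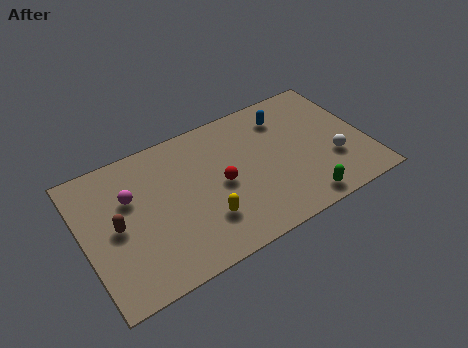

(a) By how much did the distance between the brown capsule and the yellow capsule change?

-0.8

The distance was about 5.0 in the first image and 4.2 in the second, so they moved 0.8 units closer together.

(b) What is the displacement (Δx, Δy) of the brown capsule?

(0.2, 1.2)

The brown capsule started near (1.3, 2.5) and ended near (1.5, 3.7).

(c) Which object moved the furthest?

the white sphere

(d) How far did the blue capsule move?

2.0

The blue capsule was near (11.8, 5.7) before and (9.8, 5.9) after, so it travelled √(2.0² + 0.2²) ≈ 2.0 units.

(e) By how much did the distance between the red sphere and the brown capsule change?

-1.3

Before: roughly 6.2 units apart; after: 4.9. That's 1.3 units closer together.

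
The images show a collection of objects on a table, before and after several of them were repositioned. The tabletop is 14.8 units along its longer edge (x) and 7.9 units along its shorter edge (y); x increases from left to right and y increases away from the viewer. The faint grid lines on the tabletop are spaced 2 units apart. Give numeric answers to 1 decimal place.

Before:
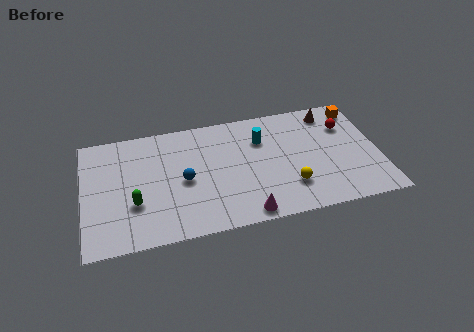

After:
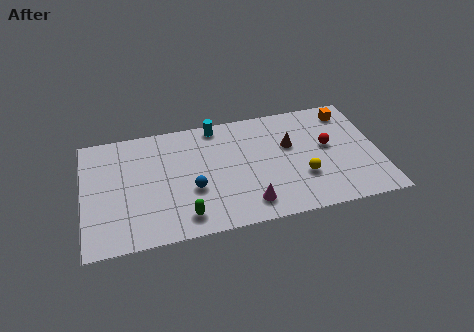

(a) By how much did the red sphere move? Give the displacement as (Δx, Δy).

(-1.0, -1.2)

The red sphere started near (13.3, 5.6) and ended near (12.3, 4.4).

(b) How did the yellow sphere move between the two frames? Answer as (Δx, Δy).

(0.7, 0.5)

The yellow sphere started near (10.2, 2.1) and ended near (10.9, 2.6).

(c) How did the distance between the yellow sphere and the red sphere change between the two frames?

-2.4

The distance was about 4.7 in the first image and 2.3 in the second, so they moved 2.4 units closer together.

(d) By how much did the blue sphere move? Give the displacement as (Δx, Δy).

(0.4, -0.7)

The blue sphere was at about (5.0, 3.7) and moved to about (5.4, 3.0).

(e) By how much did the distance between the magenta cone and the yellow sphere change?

+0.4

Before: roughly 2.6 units apart; after: 3.0. That's 0.4 units further apart.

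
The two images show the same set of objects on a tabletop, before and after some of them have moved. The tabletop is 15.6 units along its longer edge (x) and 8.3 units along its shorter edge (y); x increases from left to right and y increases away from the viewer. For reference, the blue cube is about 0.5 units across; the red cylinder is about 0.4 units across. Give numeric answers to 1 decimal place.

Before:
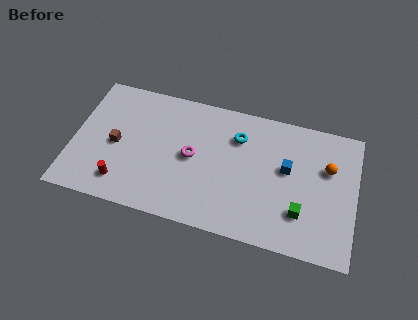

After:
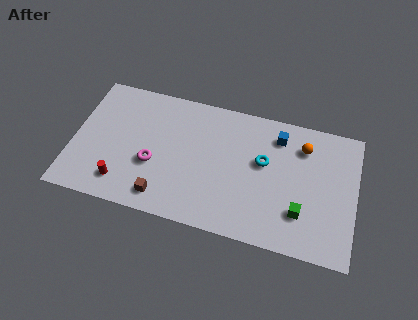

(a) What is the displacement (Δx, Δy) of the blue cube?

(-0.6, 1.9)

The blue cube started near (11.8, 4.8) and ended near (11.2, 6.7).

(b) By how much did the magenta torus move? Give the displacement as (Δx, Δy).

(-2.1, -1.0)

The magenta torus was at about (6.6, 4.2) and moved to about (4.5, 3.2).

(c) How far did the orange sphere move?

1.7

From (14.0, 5.4) to (12.6, 6.4), the orange sphere covered √(1.4² + 1.0²) ≈ 1.7 units.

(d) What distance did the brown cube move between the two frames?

3.8

The brown cube moved from about (2.4, 3.9) to (5.2, 1.3), a distance of √(2.8² + 2.6²) ≈ 3.8.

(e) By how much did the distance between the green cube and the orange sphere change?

+0.7

The distance was about 3.4 in the first image and 4.1 in the second, so they moved 0.7 units further apart.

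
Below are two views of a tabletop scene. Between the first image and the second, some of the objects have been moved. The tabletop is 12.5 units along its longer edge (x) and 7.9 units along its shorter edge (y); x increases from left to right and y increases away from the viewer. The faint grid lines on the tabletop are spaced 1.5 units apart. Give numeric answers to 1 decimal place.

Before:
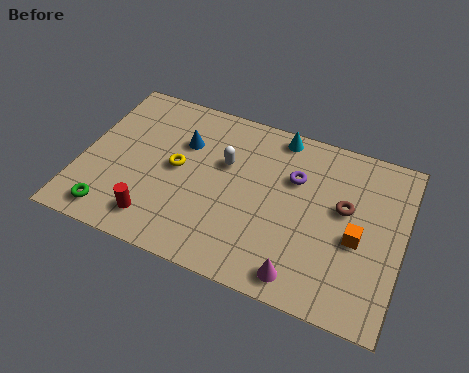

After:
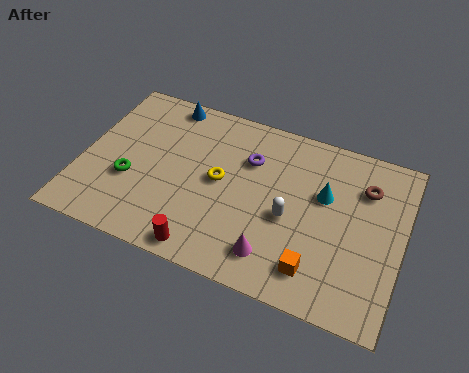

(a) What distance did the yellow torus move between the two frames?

1.7

The yellow torus moved from about (3.7, 4.1) to (5.4, 4.1), a distance of √(1.7² + 0.0²) ≈ 1.7.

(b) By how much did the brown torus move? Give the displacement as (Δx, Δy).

(0.7, 1.2)

The brown torus started near (10.2, 4.6) and ended near (10.9, 5.8).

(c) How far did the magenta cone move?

1.2

The magenta cone moved from about (8.9, 1.0) to (7.8, 1.5), a distance of √(1.1² + 0.5²) ≈ 1.2.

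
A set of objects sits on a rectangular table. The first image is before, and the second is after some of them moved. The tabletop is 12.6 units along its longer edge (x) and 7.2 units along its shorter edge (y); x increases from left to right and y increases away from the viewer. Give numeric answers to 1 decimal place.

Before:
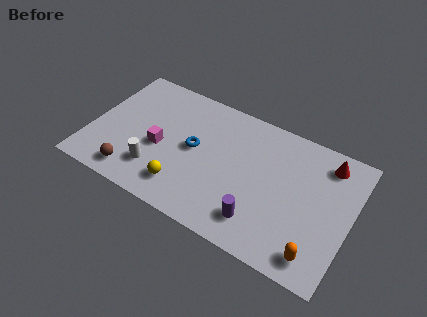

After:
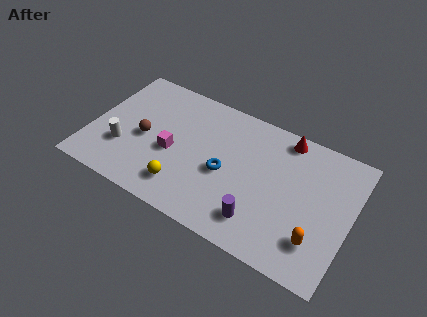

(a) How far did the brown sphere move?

2.2

The brown sphere was near (2.4, 1.1) before and (2.6, 3.3) after, so it travelled √(0.2² + 2.2²) ≈ 2.2 units.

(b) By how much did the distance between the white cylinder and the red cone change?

-0.4

They were about 8.9 units apart before and 8.5 after — 0.4 units closer together.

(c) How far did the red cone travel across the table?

2.1

The red cone was near (11.2, 6.0) before and (9.1, 6.4) after, so it travelled √(2.1² + 0.4²) ≈ 2.1 units.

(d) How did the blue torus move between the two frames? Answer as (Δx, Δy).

(1.6, -0.6)

From the two frames, the blue torus sits at roughly (5.0, 3.8) before and (6.6, 3.2) after.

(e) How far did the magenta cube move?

0.6

From (3.4, 3.1) to (4.0, 3.1), the magenta cube covered √(0.6² + 0.0²) ≈ 0.6 units.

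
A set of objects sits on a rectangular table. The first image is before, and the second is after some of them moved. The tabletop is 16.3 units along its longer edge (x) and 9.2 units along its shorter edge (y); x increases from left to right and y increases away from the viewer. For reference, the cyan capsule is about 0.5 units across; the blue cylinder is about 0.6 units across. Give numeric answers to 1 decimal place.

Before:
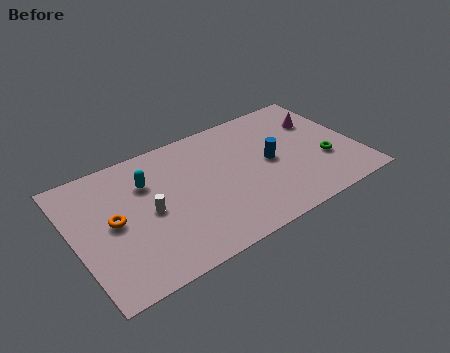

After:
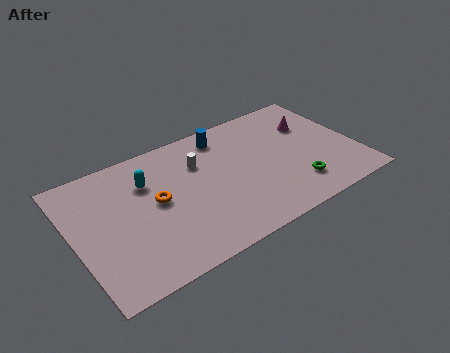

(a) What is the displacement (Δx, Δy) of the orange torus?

(2.5, 0.2)

The orange torus started near (2.2, 4.7) and ended near (4.7, 4.9).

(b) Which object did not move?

the cyan capsule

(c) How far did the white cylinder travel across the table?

3.8

The white cylinder was near (4.2, 4.4) before and (7.4, 6.4) after, so it travelled √(3.2² + 2.0²) ≈ 3.8 units.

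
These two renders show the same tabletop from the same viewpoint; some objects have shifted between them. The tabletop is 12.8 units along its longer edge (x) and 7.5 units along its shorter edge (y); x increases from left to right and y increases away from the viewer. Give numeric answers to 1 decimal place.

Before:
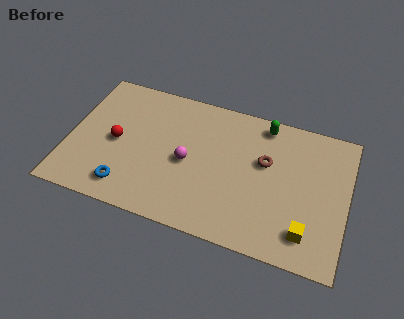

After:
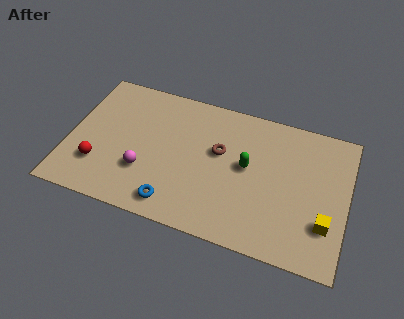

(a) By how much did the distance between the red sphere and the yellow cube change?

+1.3

The distance was about 9.1 in the first image and 10.4 in the second, so they moved 1.3 units further apart.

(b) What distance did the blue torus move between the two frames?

2.2

The blue torus moved from about (2.9, 1.3) to (5.1, 1.1), a distance of √(2.2² + 0.2²) ≈ 2.2.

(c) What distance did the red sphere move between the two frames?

1.7

The red sphere moved from about (2.2, 3.6) to (1.5, 2.1), a distance of √(0.7² + 1.5²) ≈ 1.7.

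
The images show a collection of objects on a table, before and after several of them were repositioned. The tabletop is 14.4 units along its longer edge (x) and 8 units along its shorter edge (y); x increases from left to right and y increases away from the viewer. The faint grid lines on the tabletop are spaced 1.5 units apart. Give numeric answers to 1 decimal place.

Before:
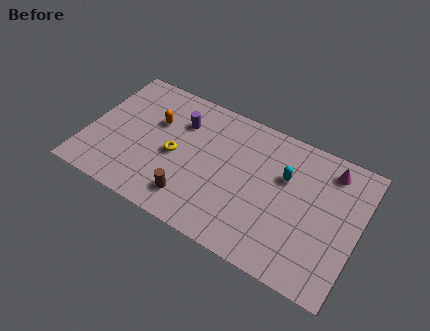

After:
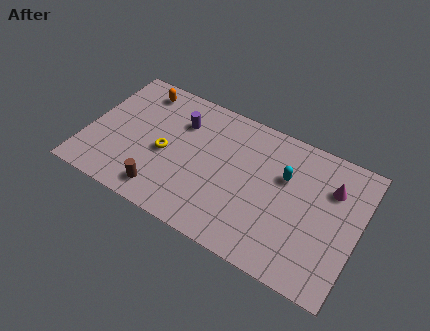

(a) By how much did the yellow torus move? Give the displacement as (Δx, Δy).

(-0.5, -0.1)

The yellow torus was at about (4.7, 3.7) and moved to about (4.2, 3.6).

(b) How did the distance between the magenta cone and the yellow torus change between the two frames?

+0.4

The distance was about 8.5 in the first image and 8.9 in the second, so they moved 0.4 units further apart.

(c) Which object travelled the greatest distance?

the orange capsule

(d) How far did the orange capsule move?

1.9

From (3.4, 5.2) to (2.3, 6.8), the orange capsule covered √(1.1² + 1.6²) ≈ 1.9 units.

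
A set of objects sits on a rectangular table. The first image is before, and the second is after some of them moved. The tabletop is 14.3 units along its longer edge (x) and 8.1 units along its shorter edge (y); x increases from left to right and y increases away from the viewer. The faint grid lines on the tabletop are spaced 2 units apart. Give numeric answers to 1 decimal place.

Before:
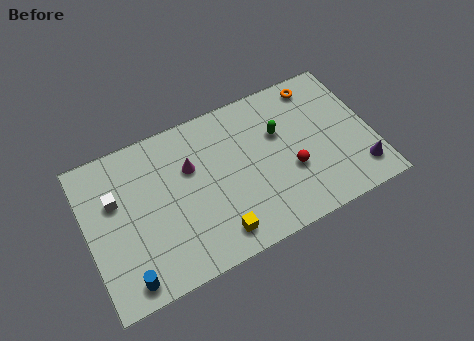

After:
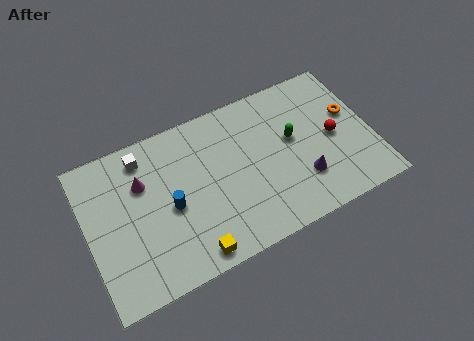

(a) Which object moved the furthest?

the blue cylinder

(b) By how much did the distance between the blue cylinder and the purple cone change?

-5.2

The distance was about 11.8 in the first image and 6.6 in the second, so they moved 5.2 units closer together.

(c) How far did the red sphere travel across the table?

2.5

From (10.1, 3.0) to (12.4, 3.9), the red sphere covered √(2.3² + 0.9²) ≈ 2.5 units.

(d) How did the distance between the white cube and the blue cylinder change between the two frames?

-0.9

The distance was about 4.2 in the first image and 3.3 in the second, so they moved 0.9 units closer together.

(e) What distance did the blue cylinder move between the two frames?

3.7

The blue cylinder moved from about (1.6, 1.0) to (4.1, 3.7), a distance of √(2.5² + 2.7²) ≈ 3.7.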